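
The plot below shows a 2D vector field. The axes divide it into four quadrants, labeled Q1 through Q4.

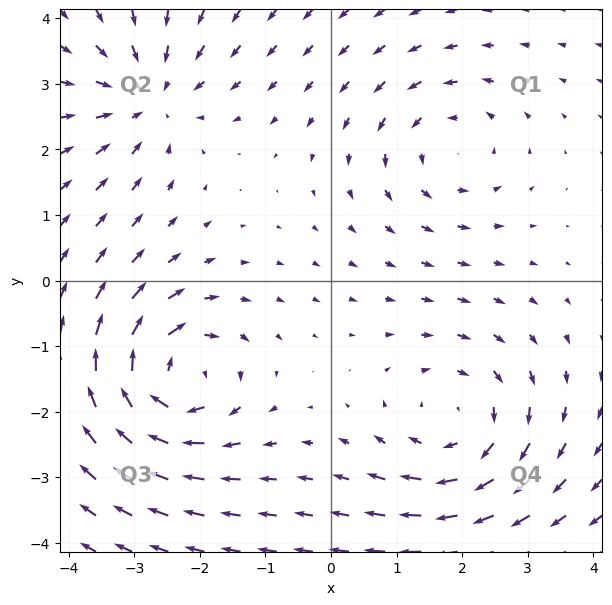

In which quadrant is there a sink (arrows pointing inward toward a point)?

Q2

The sink sits at approximately (-2.8, 2.8), which lies in quadrant Q2. The divergence there is about -4, negative as expected for a sink.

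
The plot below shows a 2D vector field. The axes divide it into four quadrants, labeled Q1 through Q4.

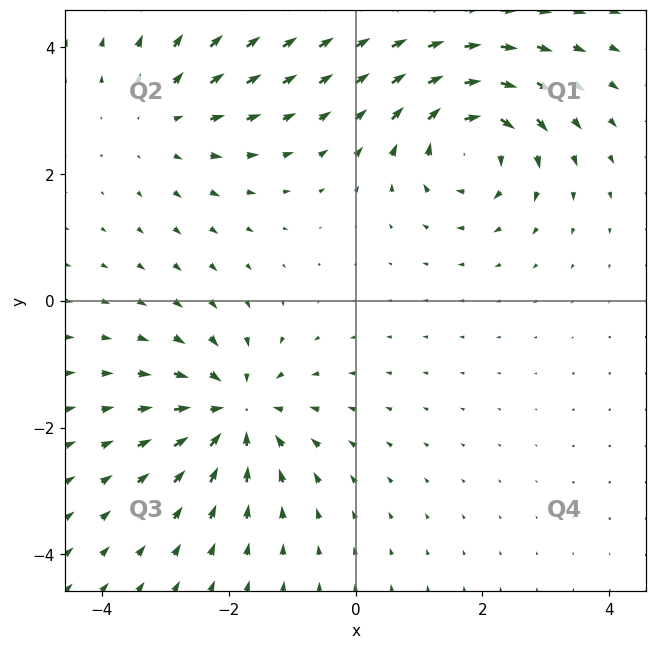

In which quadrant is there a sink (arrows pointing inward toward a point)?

Q3

The sink sits at approximately (-1.9, -1.7), which lies in quadrant Q3. The divergence there is about -4, negative as expected for a sink.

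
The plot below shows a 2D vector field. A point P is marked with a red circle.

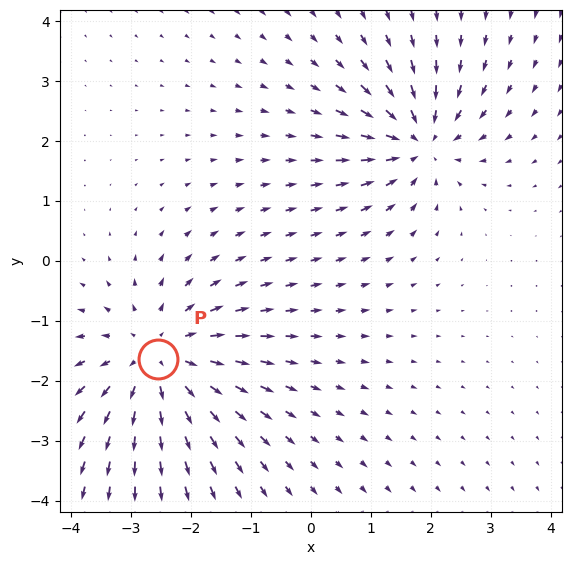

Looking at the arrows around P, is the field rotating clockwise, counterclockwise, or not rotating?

Near P at (-2.5, -1.6) the arrows show no circulation. The curl there is ≈0.

not rotating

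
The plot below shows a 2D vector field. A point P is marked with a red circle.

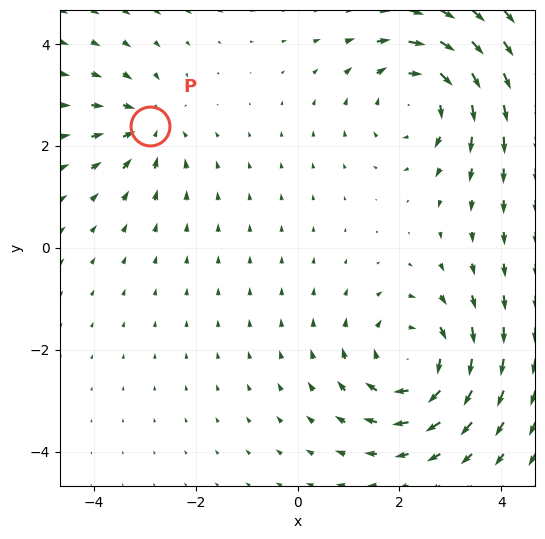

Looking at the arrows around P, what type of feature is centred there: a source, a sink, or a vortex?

At P (-2.9, 2.4) the arrows converge inward. Divergence about -3, curl ≈0 — negative divergence with near-zero curl is a sink.

sink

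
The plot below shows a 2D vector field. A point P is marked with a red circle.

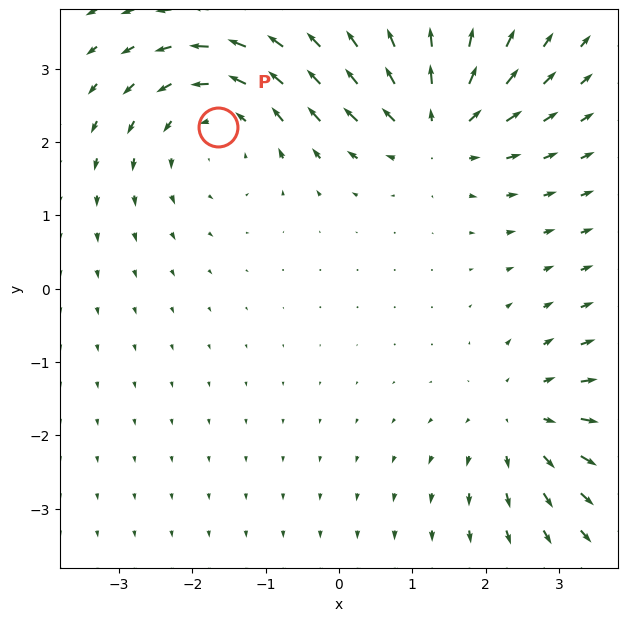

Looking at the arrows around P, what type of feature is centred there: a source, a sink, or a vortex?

vortex

At P (-1.6, 2.2) the arrows circulate counterclockwise. Divergence ≈0, curl about +4 — near-zero divergence with nonzero curl is a vortex.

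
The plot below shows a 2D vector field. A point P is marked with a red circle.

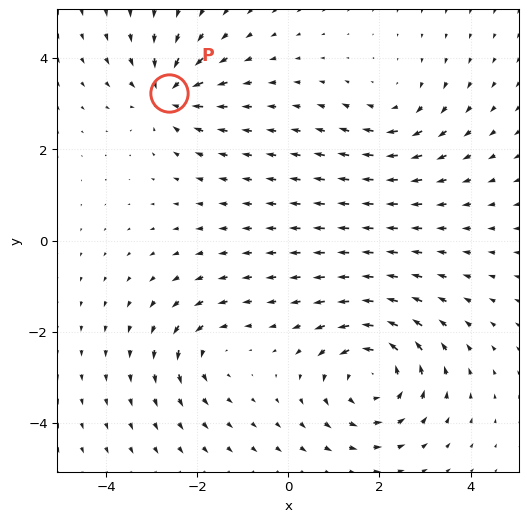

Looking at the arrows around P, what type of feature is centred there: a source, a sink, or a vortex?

At P (-2.6, 3.2) the arrows converge inward. Divergence about -5, curl ≈0 — negative divergence with near-zero curl is a sink.

sink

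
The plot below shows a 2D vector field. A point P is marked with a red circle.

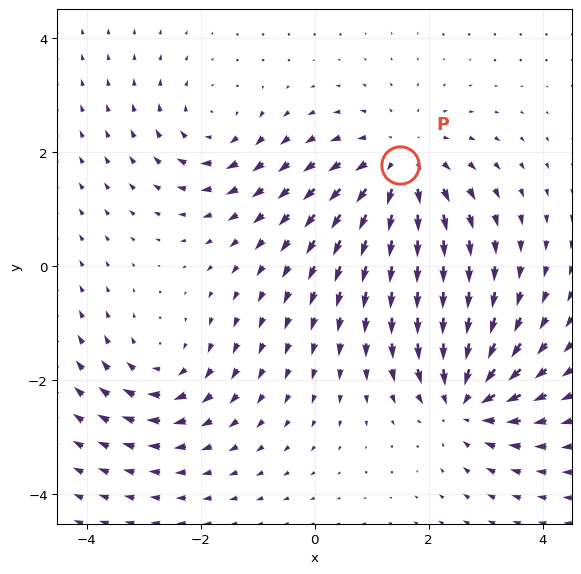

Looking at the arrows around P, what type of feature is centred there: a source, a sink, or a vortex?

source

At P (1.5, 1.8) the arrows spread outward. Divergence about +4, curl ≈0 — positive divergence with near-zero curl is a source.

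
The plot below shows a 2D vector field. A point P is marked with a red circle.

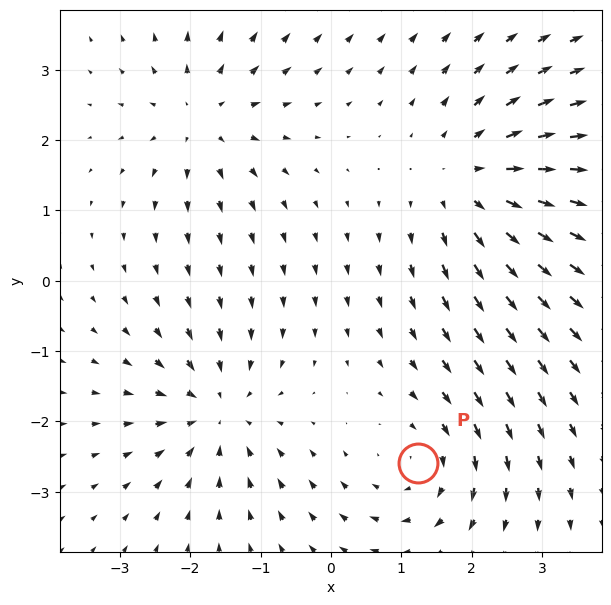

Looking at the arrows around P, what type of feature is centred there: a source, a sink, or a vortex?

vortex

At P (1.2, -2.6) the arrows circulate clockwise. Divergence ≈0, curl about -3 — near-zero divergence with nonzero curl is a vortex.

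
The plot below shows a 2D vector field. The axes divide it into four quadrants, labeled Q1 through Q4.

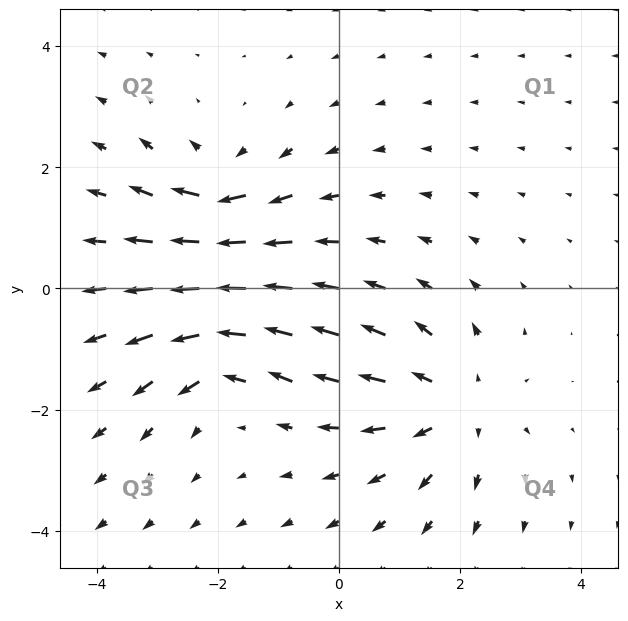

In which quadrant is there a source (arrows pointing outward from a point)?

Q4

The source sits at approximately (1.9, -1.9), which lies in quadrant Q4. The divergence there is about +4, positive as expected for a source.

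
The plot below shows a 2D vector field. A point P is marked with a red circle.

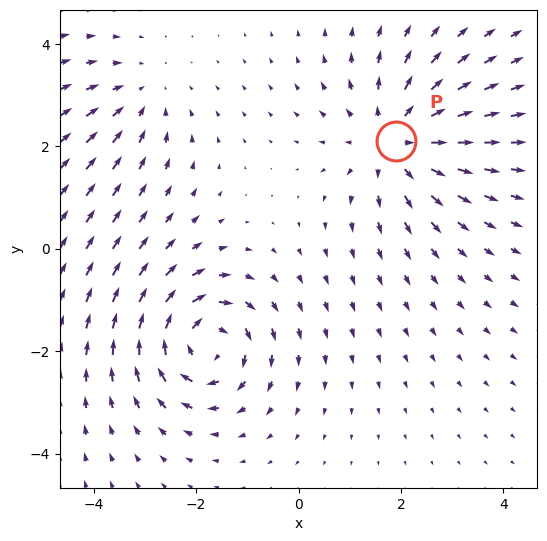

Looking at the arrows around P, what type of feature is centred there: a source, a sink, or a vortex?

At P (1.9, 2.1) the arrows spread outward. Divergence about +4, curl ≈0 — positive divergence with near-zero curl is a source.

source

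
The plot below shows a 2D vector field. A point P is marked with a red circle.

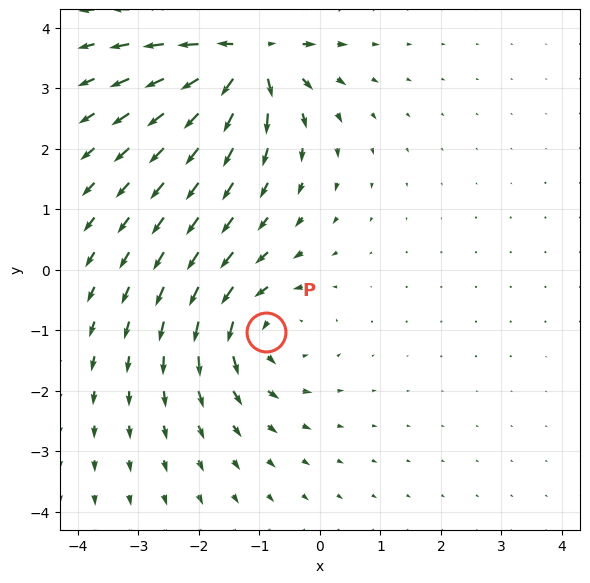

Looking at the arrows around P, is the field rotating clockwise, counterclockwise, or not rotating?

Near P at (-0.9, -1.0) the arrows circulate counterclockwise. The curl (z-component) there is about +4; positive curl means counterclockwise rotation.

counterclockwise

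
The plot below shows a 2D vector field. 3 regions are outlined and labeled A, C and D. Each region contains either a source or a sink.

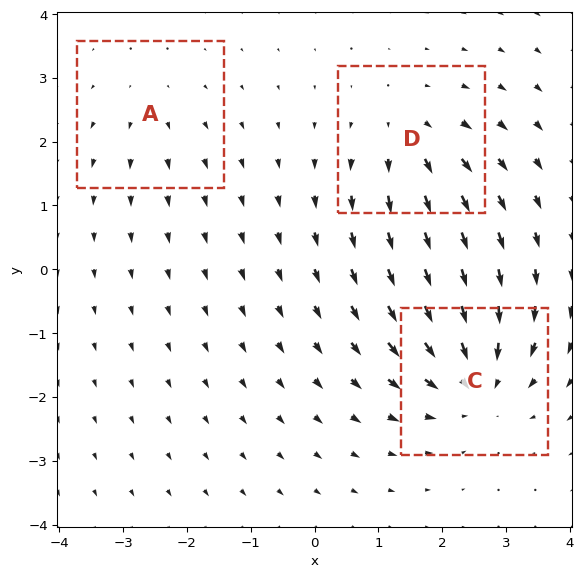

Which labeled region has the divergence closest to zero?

A

Divergence at each region's feature centre — A: about +2, C: about -5, D: about +3. Region A is closest to zero.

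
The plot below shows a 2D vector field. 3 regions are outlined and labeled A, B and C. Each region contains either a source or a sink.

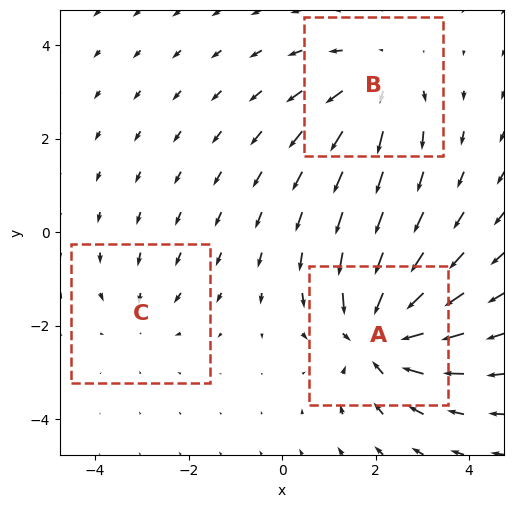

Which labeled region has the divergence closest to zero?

C

Divergence at each region's feature centre — A: about -5, B: about +3, C: about -2. Region C is closest to zero.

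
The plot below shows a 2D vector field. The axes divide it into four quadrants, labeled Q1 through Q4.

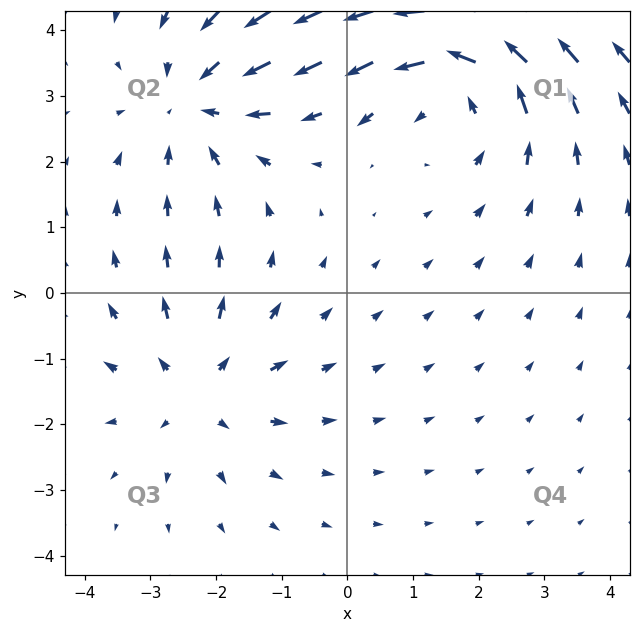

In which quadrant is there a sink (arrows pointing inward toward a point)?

Q2

The sink sits at approximately (-2.3, 2.9), which lies in quadrant Q2. The divergence there is about -2, negative as expected for a sink.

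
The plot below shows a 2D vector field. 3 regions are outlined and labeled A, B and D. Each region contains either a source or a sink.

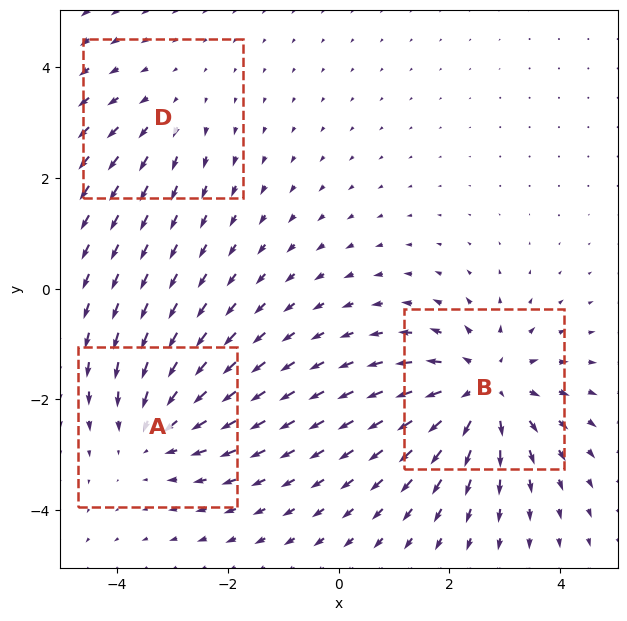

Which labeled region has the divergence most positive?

B

Divergence at each region's feature centre — A: about -3, B: about +4, D: about +2. Region B is most positive.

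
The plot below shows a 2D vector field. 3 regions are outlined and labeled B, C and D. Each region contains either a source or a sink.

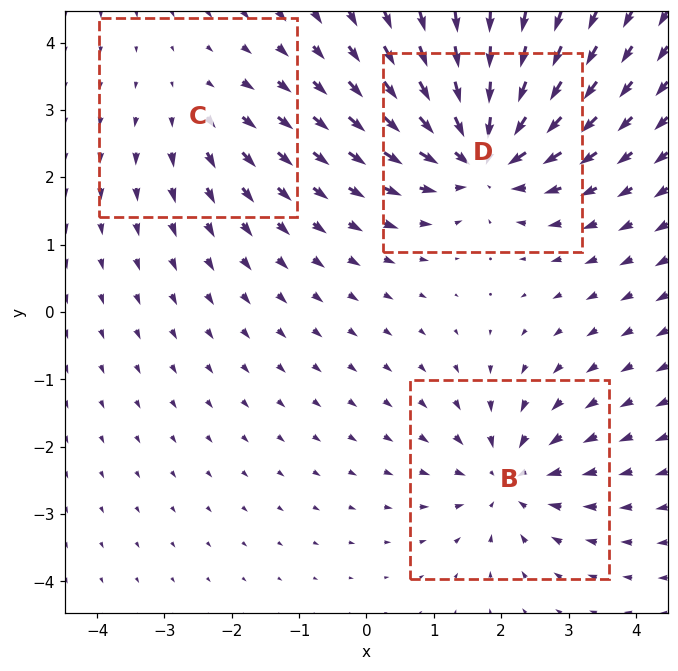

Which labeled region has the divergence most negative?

D

Divergence at each region's feature centre — B: about -4, C: about +2, D: about -6. Region D is most negative.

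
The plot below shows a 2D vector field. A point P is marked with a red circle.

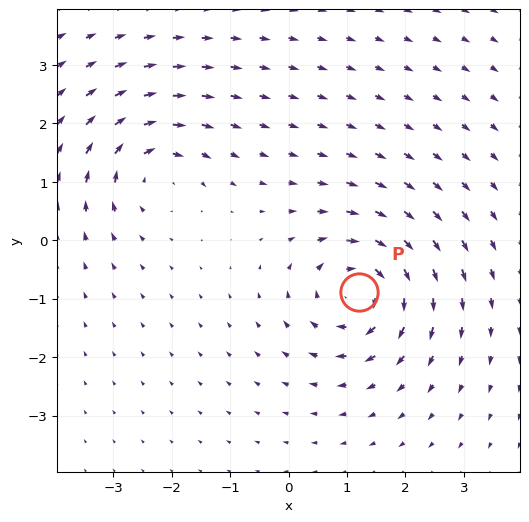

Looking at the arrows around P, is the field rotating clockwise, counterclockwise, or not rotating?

Near P at (1.2, -0.9) the arrows circulate clockwise. The curl (z-component) there is about -6; negative curl means clockwise rotation.

clockwise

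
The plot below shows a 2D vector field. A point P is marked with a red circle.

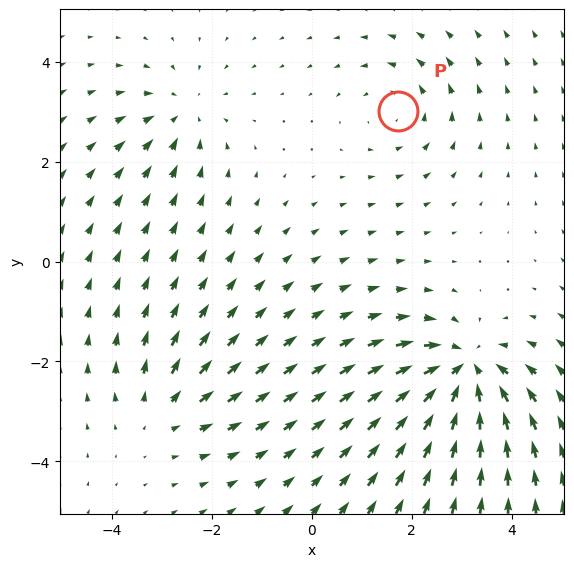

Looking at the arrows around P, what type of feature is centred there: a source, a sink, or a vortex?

At P (1.7, 3.0) the arrows circulate counterclockwise. Divergence ≈0, curl about +2 — near-zero divergence with nonzero curl is a vortex.

vortex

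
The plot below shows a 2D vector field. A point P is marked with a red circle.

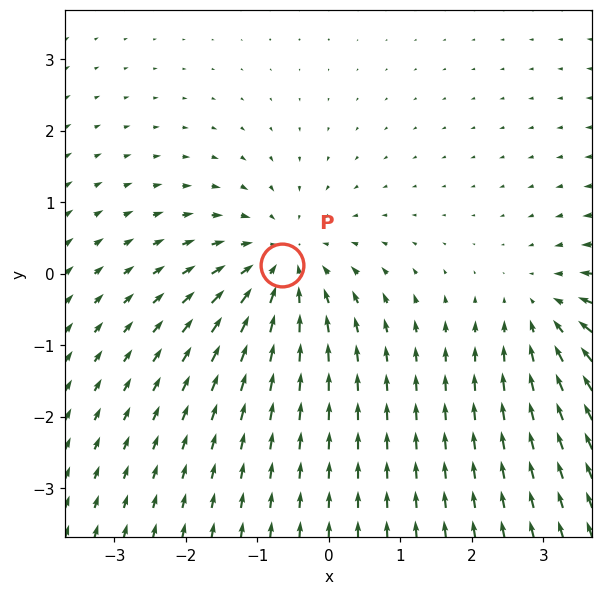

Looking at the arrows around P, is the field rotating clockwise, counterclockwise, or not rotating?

Near P at (-0.7, 0.1) the arrows show no circulation. The curl there is ≈0.

not rotating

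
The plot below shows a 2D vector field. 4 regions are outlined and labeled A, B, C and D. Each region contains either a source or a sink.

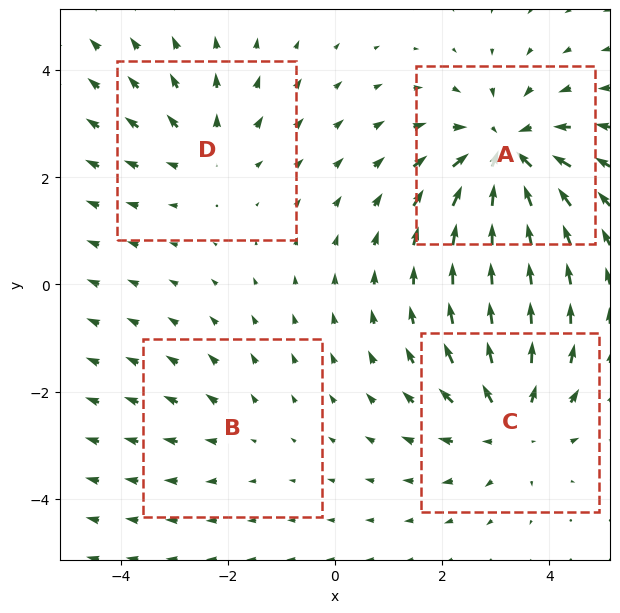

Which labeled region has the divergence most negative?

A

Divergence at each region's feature centre — A: about -6, B: about +2, C: about +4, D: about +3. Region A is most negative.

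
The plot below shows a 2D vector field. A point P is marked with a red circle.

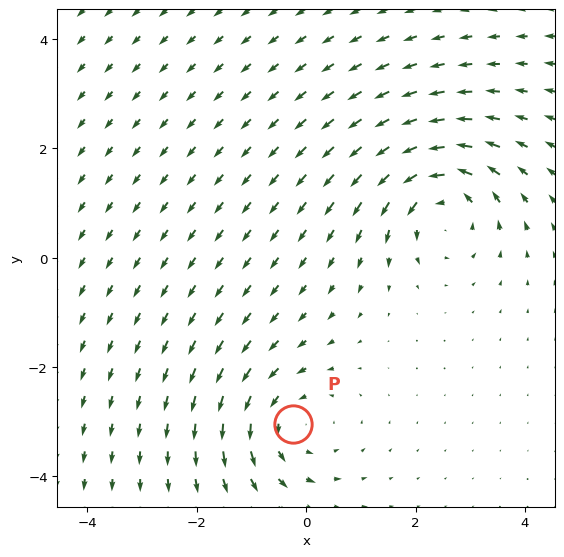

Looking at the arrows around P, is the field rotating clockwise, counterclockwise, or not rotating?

counterclockwise

Near P at (-0.3, -3.0) the arrows circulate counterclockwise. The curl (z-component) there is about +4; positive curl means counterclockwise rotation.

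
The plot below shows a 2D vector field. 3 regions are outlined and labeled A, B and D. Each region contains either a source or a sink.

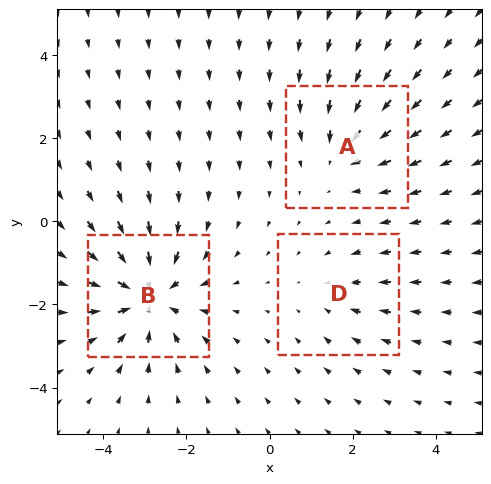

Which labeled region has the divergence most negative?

B

Divergence at each region's feature centre — A: about -3, B: about -5, D: about -2. Region B is most negative.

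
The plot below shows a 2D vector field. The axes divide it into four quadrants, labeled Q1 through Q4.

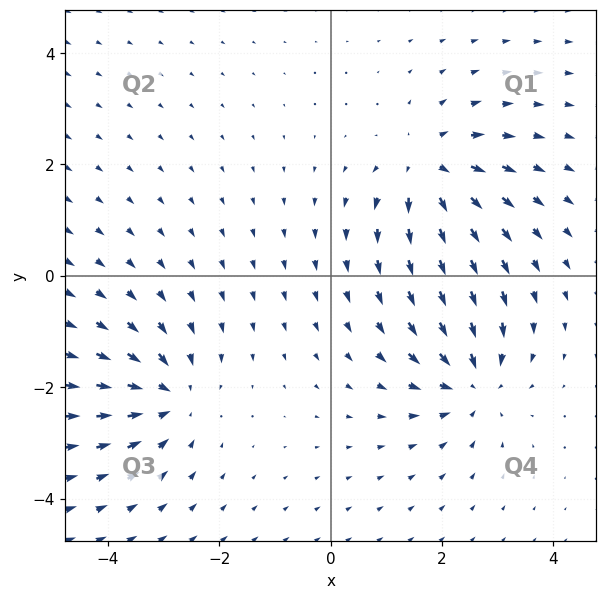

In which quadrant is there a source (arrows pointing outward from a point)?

The source sits at approximately (1.8, 1.9), which lies in quadrant Q1. The divergence there is about +3, positive as expected for a source.

Q1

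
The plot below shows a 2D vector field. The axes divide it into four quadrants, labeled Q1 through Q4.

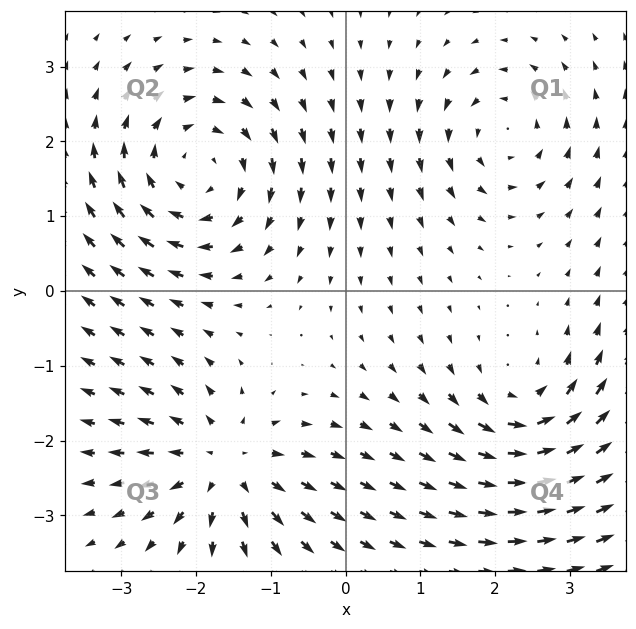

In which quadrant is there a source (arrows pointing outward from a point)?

Q3

The source sits at approximately (-1.6, -2.3), which lies in quadrant Q3. The divergence there is about +5, positive as expected for a source.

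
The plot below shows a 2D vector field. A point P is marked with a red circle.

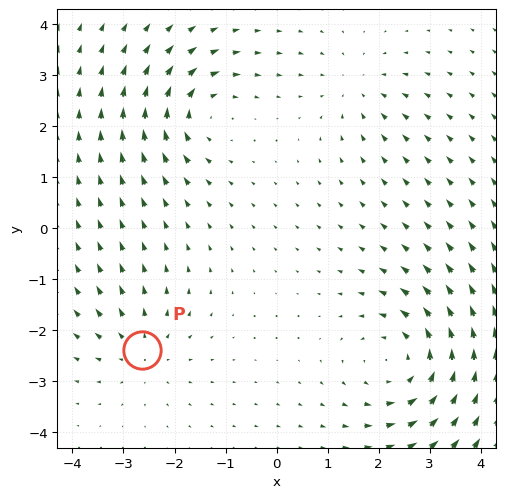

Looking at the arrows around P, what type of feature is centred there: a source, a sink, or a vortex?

At P (-2.6, -2.4) the arrows spread outward. Divergence about +3, curl ≈0 — positive divergence with near-zero curl is a source.

source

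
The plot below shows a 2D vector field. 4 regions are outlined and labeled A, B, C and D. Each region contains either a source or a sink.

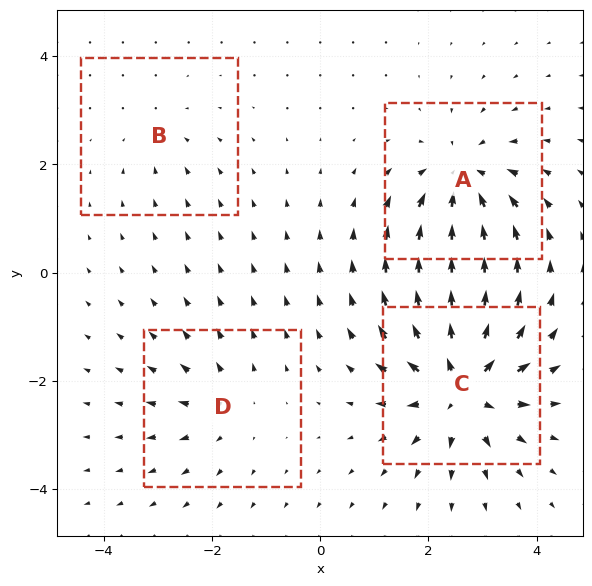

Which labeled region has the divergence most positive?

C

Divergence at each region's feature centre — A: about -6, B: about -2, C: about +8, D: about +3. Region C is most positive.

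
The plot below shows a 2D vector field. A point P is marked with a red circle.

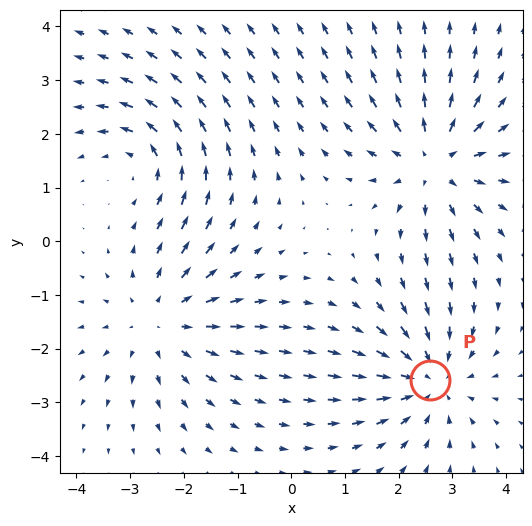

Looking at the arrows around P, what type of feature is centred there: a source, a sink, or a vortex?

sink

At P (2.6, -2.6) the arrows converge inward. Divergence about -4, curl ≈0 — negative divergence with near-zero curl is a sink.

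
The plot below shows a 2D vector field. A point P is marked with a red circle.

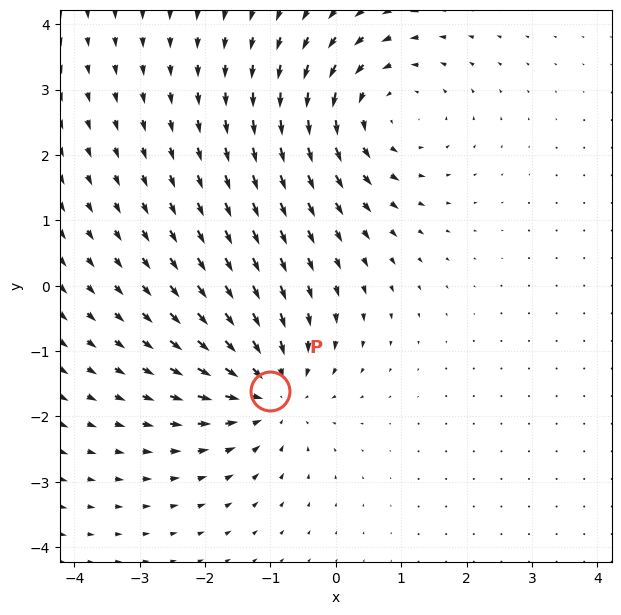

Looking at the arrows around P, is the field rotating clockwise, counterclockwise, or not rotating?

Near P at (-1.0, -1.6) the arrows show no circulation. The curl there is ≈0.

not rotating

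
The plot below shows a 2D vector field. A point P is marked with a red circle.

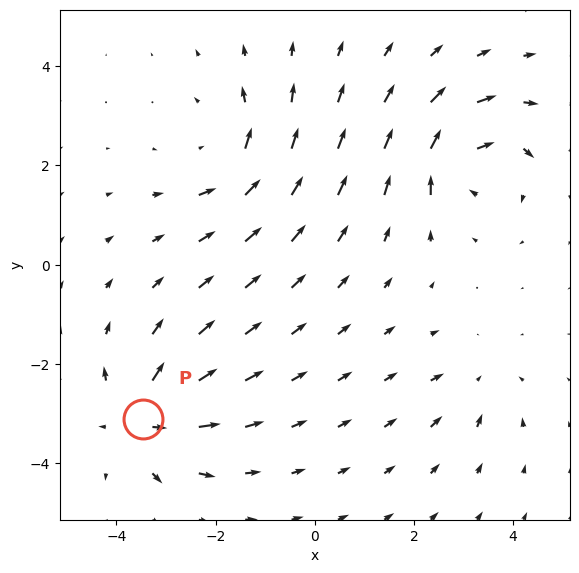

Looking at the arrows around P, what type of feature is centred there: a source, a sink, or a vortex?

At P (-3.5, -3.1) the arrows spread outward. Divergence about +6, curl ≈0 — positive divergence with near-zero curl is a source.

source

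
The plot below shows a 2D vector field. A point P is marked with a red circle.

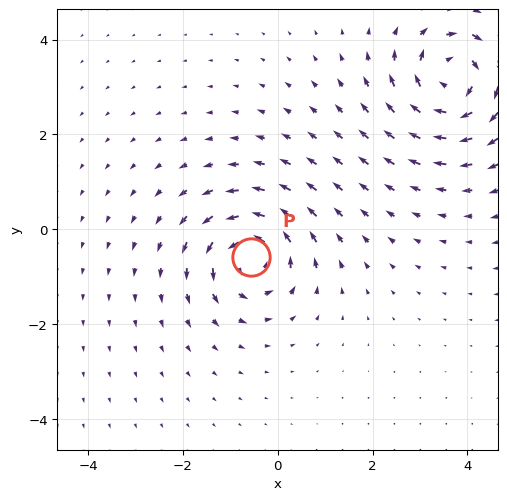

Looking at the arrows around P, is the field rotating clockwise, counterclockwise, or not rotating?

counterclockwise

Near P at (-0.6, -0.6) the arrows circulate counterclockwise. The curl (z-component) there is about +4; positive curl means counterclockwise rotation.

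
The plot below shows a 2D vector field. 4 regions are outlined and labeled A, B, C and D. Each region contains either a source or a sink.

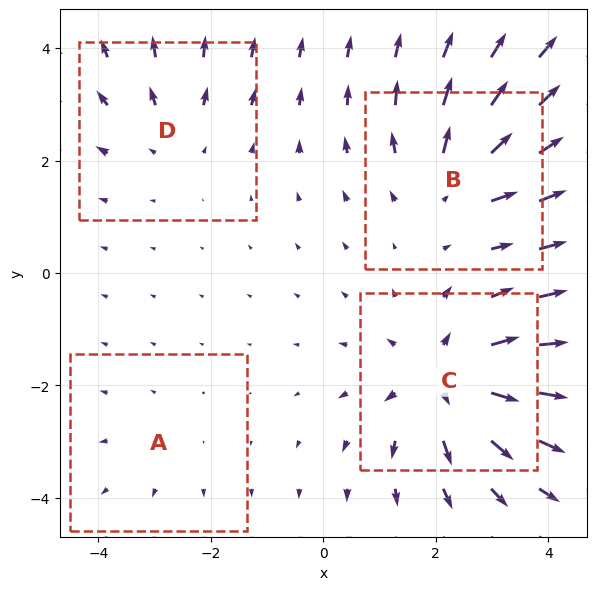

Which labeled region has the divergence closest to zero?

Divergence at each region's feature centre — A: about +2, B: about +5, C: about +6, D: about +3. Region A is closest to zero.

A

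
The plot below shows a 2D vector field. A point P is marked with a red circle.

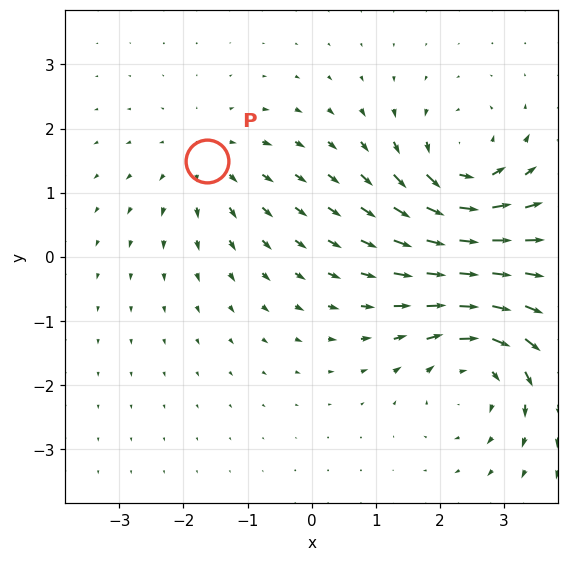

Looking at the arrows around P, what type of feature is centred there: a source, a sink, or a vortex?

At P (-1.6, 1.5) the arrows spread outward. Divergence about +3, curl ≈0 — positive divergence with near-zero curl is a source.

source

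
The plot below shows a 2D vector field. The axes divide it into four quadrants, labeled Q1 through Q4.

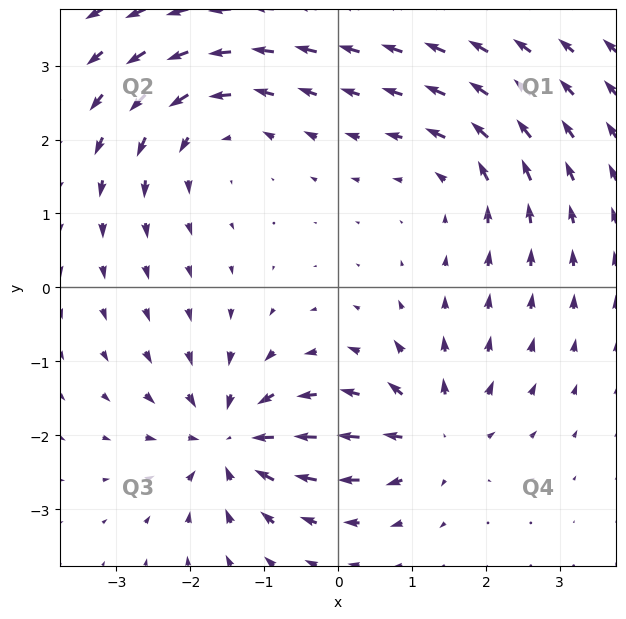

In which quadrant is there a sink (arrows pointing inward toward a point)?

The sink sits at approximately (-1.4, -2.1), which lies in quadrant Q3. The divergence there is about -7, negative as expected for a sink.

Q3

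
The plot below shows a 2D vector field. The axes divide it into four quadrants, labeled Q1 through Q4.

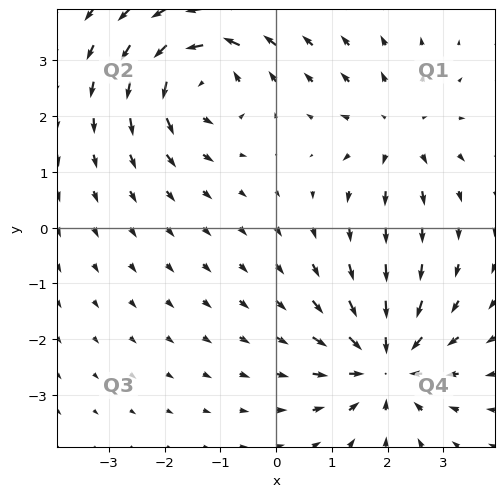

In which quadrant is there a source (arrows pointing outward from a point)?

Q1

The source sits at approximately (2.2, 1.7), which lies in quadrant Q1. The divergence there is about +3, positive as expected for a source.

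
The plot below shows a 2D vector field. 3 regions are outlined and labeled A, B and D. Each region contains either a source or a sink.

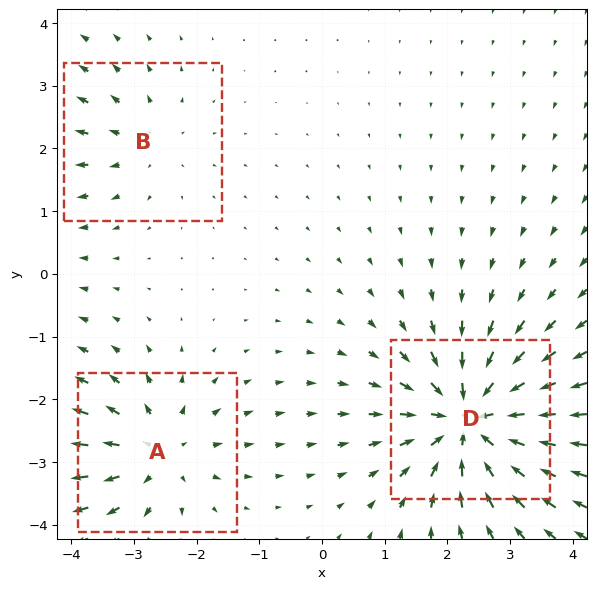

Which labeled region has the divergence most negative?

Divergence at each region's feature centre — A: about +4, B: about +2, D: about -6. Region D is most negative.

D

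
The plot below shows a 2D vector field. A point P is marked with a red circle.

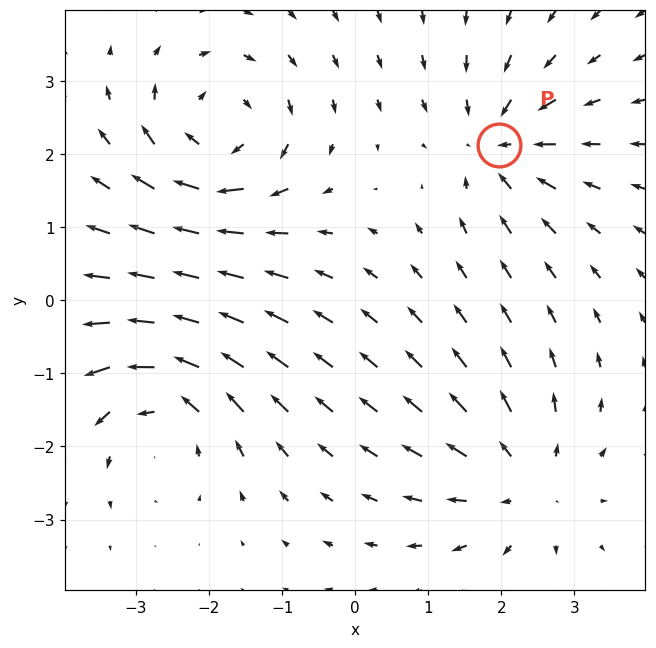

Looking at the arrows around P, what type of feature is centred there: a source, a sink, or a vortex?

At P (2.0, 2.1) the arrows converge inward. Divergence about -4, curl ≈0 — negative divergence with near-zero curl is a sink.

sink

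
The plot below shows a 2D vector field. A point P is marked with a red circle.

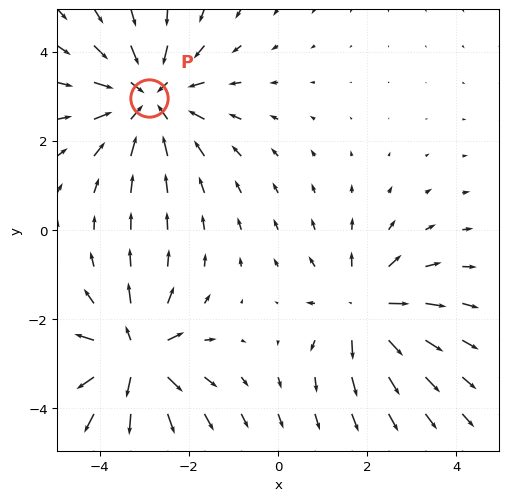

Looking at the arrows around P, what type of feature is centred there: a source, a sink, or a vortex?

At P (-2.9, 3.0) the arrows converge inward. Divergence about -4, curl ≈0 — negative divergence with near-zero curl is a sink.

sink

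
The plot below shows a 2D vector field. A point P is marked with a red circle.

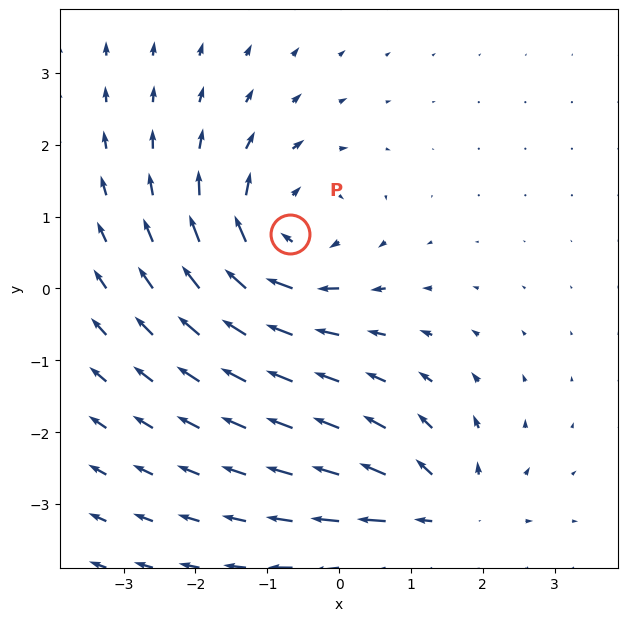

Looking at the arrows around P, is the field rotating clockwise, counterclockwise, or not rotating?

clockwise

Near P at (-0.7, 0.8) the arrows circulate clockwise. The curl (z-component) there is about -3; negative curl means clockwise rotation.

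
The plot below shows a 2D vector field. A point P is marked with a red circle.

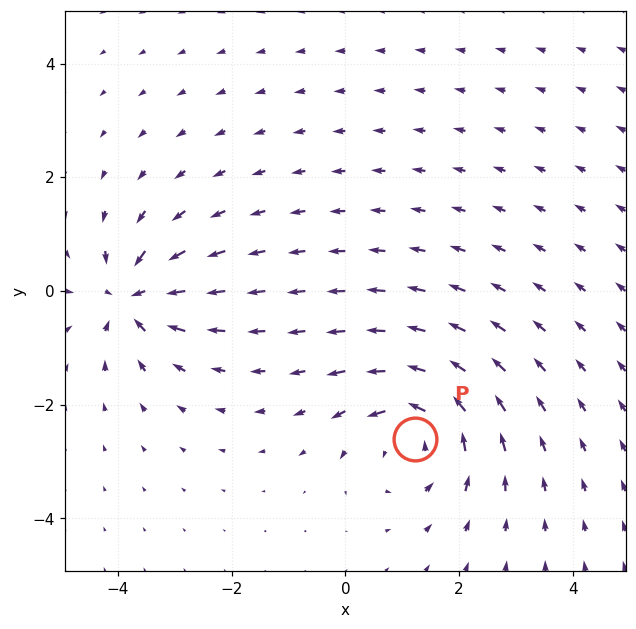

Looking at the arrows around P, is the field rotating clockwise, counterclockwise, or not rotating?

Near P at (1.2, -2.6) the arrows circulate counterclockwise. The curl (z-component) there is about +3; positive curl means counterclockwise rotation.

counterclockwise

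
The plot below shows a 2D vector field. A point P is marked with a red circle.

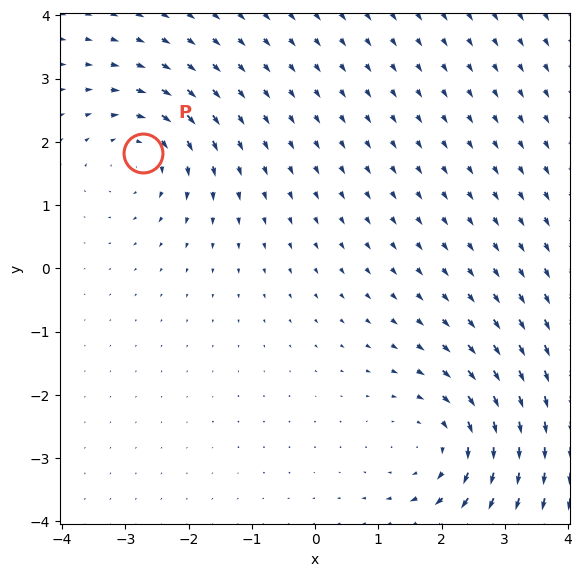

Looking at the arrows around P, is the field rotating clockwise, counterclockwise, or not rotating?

clockwise

Near P at (-2.7, 1.8) the arrows circulate clockwise. The curl (z-component) there is about -3; negative curl means clockwise rotation.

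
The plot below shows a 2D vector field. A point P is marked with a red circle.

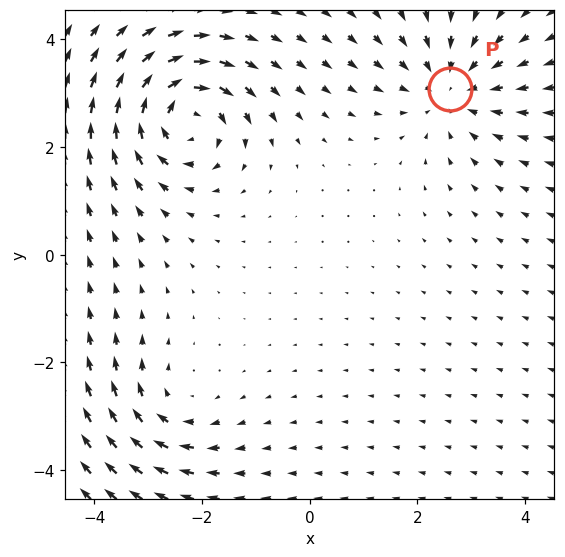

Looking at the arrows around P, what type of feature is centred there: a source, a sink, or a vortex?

At P (2.6, 3.1) the arrows converge inward. Divergence about -4, curl ≈0 — negative divergence with near-zero curl is a sink.

sink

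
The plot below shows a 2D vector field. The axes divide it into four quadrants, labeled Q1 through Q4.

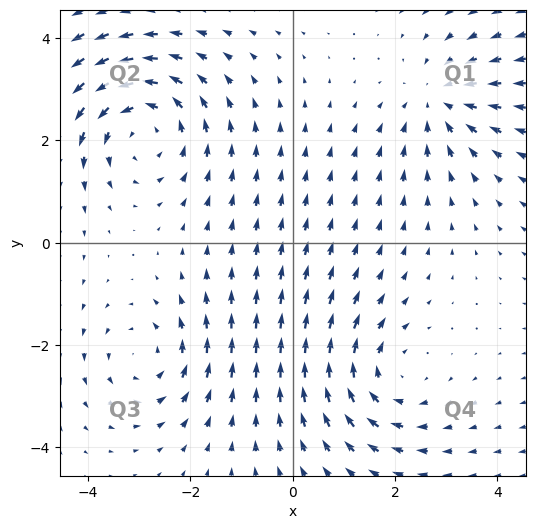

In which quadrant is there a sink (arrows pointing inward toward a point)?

Q1

The sink sits at approximately (2.9, 2.8), which lies in quadrant Q1. The divergence there is about -3, negative as expected for a sink.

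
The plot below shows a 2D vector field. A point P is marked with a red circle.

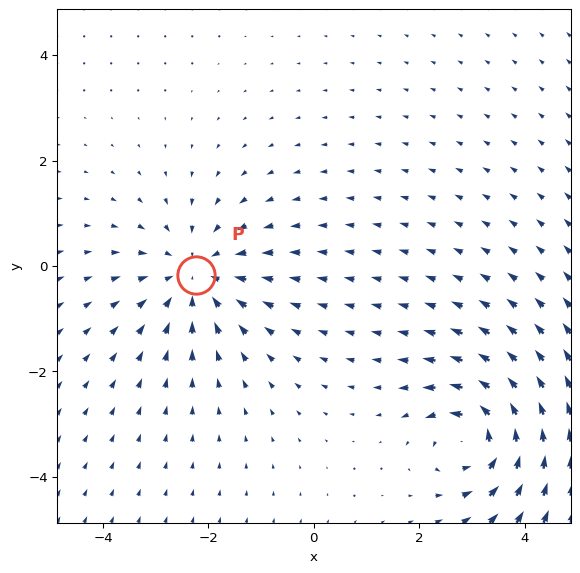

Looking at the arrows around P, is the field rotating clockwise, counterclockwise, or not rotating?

Near P at (-2.2, -0.2) the arrows show no circulation. The curl there is ≈0.

not rotating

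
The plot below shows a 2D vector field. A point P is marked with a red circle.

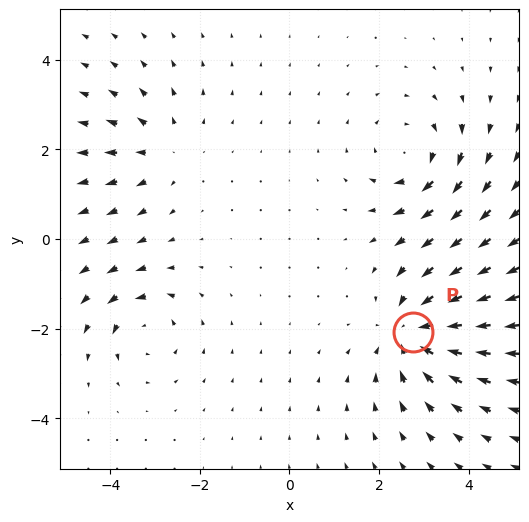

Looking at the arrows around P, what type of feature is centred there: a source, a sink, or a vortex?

sink

At P (2.8, -2.1) the arrows converge inward. Divergence about -5, curl ≈0 — negative divergence with near-zero curl is a sink.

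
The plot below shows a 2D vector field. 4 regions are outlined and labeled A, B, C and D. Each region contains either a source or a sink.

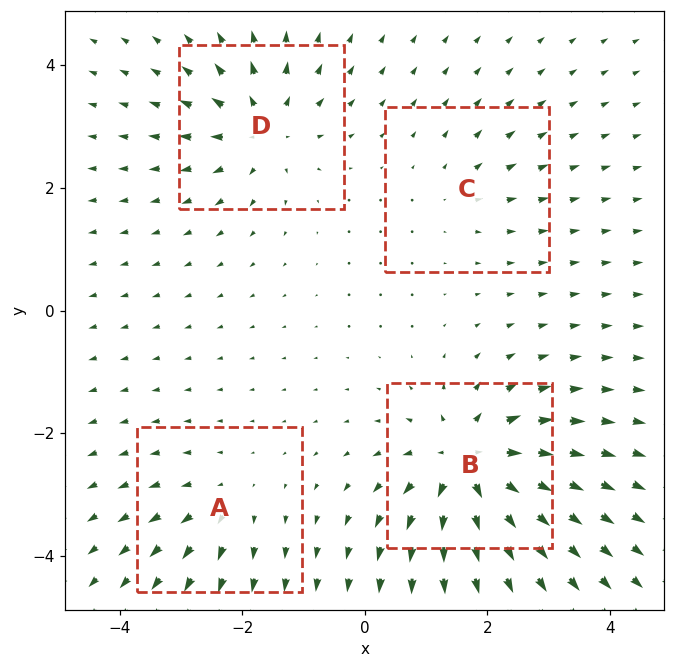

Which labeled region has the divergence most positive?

B

Divergence at each region's feature centre — A: about +4, B: about +9, C: about +3, D: about +6. Region B is most positive.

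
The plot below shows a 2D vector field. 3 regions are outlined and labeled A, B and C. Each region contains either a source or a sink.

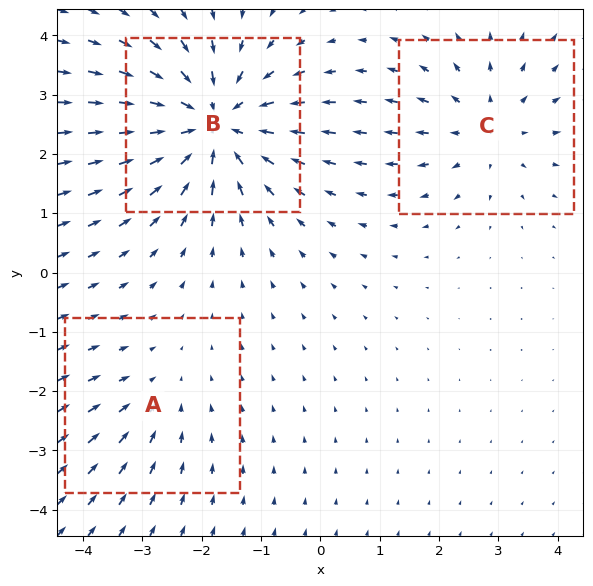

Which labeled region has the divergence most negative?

Divergence at each region's feature centre — A: about -2, B: about -5, C: about +3. Region B is most negative.

B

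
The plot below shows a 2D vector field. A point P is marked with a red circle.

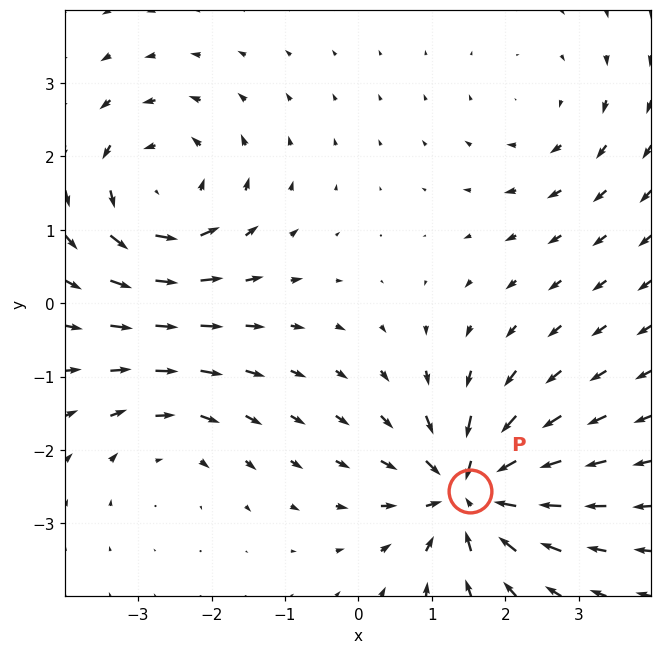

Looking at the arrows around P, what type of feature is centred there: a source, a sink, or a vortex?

sink

At P (1.5, -2.6) the arrows converge inward. Divergence about -7, curl ≈0 — negative divergence with near-zero curl is a sink.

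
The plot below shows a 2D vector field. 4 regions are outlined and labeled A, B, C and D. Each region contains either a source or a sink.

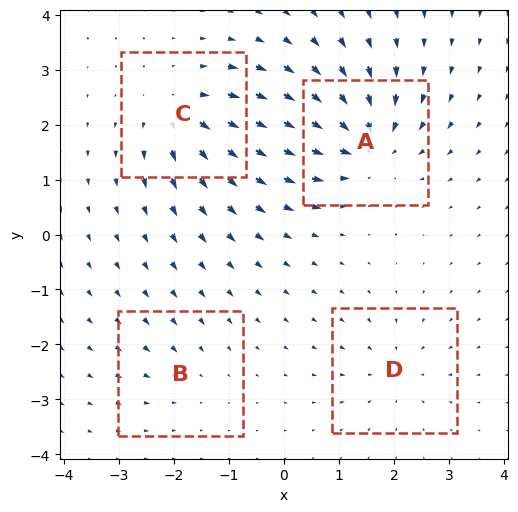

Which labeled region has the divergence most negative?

A

Divergence at each region's feature centre — A: about -7, B: about -2, C: about +6, D: about -4. Region A is most negative.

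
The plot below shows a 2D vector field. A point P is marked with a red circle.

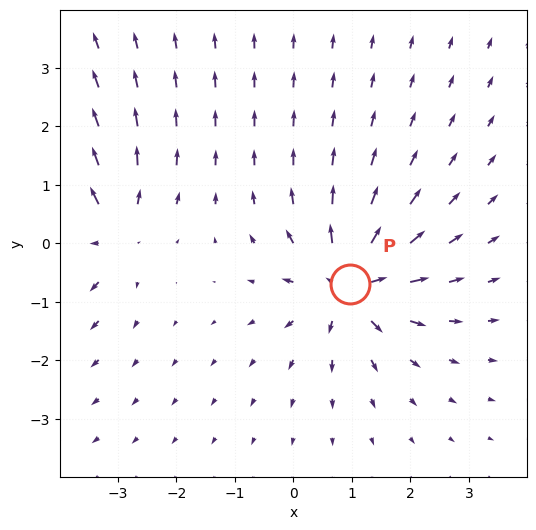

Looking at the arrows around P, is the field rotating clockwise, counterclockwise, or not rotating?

not rotating

Near P at (1.0, -0.7) the arrows show no circulation. The curl there is ≈0.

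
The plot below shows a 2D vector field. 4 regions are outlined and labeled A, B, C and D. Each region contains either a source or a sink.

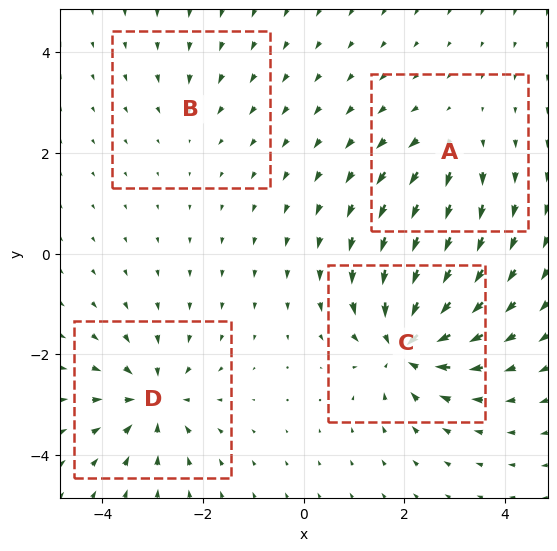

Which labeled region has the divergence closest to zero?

B

Divergence at each region's feature centre — A: about +4, B: about -2, C: about -8, D: about -6. Region B is closest to zero.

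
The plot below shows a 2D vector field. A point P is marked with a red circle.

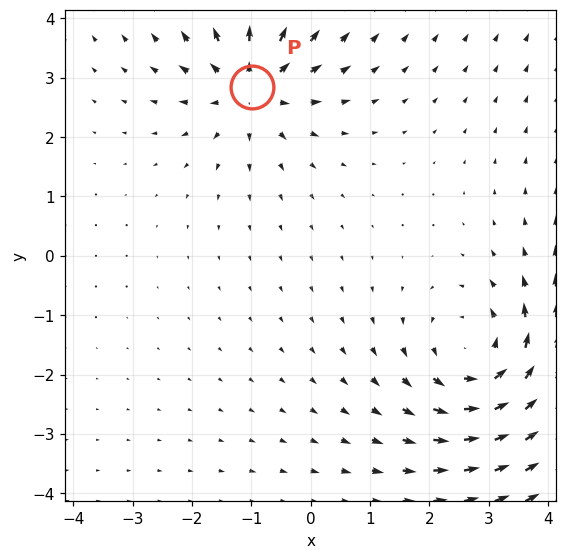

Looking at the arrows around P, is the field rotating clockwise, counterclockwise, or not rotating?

Near P at (-1.0, 2.8) the arrows show no circulation. The curl there is ≈0.

not rotating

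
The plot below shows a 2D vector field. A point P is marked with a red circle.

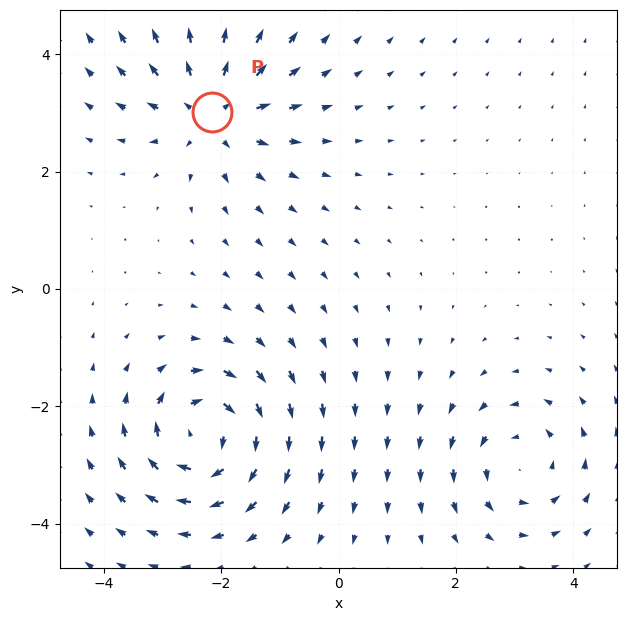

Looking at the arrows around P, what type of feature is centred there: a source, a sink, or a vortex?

source

At P (-2.2, 3.0) the arrows spread outward. Divergence about +4, curl ≈0 — positive divergence with near-zero curl is a source.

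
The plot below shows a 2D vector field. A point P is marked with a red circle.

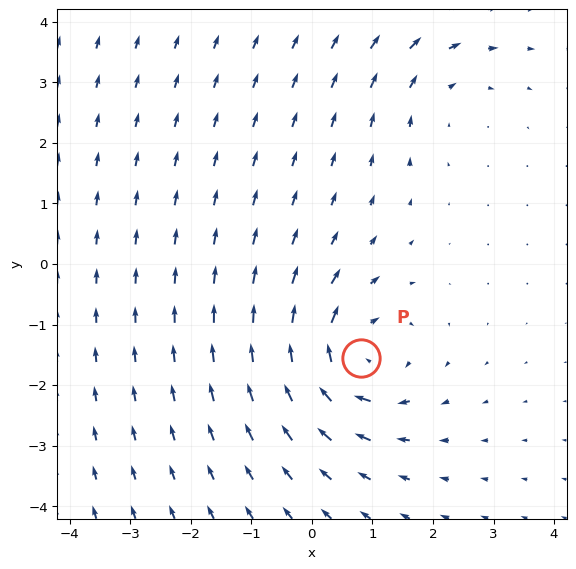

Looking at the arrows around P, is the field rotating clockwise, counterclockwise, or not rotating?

clockwise

Near P at (0.8, -1.6) the arrows circulate clockwise. The curl (z-component) there is about -5; negative curl means clockwise rotation.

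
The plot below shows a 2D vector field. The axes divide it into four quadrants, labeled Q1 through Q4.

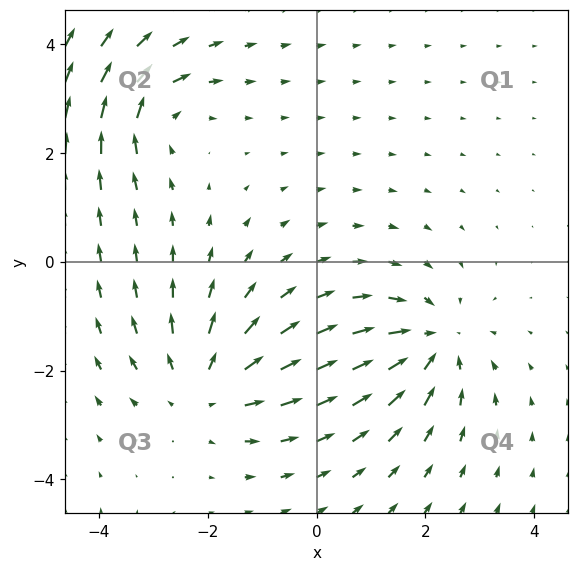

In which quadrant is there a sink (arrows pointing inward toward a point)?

The sink sits at approximately (2.1, -1.5), which lies in quadrant Q4. The divergence there is about -4, negative as expected for a sink.

Q4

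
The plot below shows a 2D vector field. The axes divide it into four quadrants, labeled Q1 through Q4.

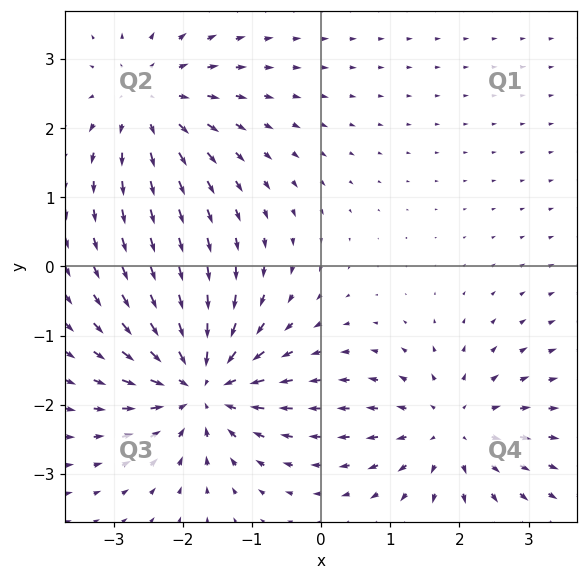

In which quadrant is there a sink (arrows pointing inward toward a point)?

The sink sits at approximately (-1.7, -1.7), which lies in quadrant Q3. The divergence there is about -5, negative as expected for a sink.

Q3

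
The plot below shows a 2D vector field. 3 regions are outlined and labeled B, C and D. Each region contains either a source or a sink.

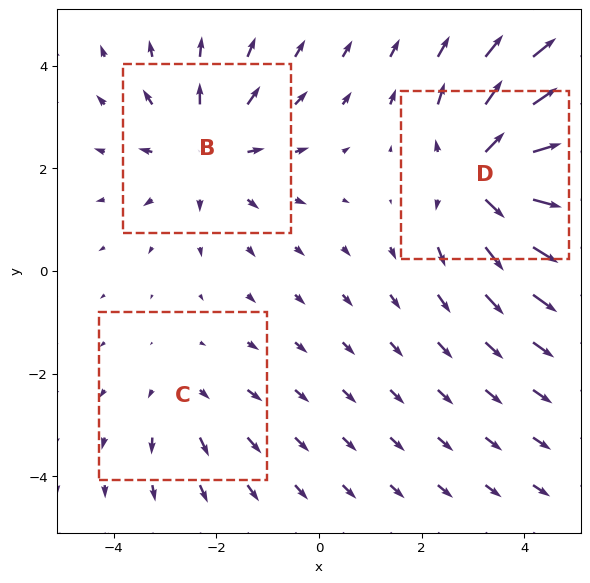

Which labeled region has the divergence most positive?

D

Divergence at each region's feature centre — B: about +3, C: about +2, D: about +4. Region D is most positive.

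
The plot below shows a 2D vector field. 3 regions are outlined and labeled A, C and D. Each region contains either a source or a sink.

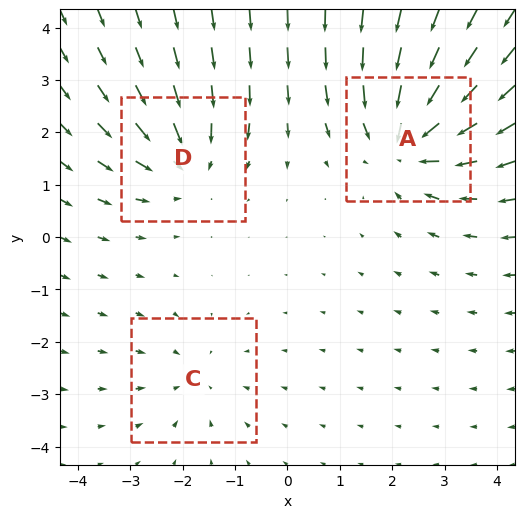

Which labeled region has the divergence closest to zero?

C

Divergence at each region's feature centre — A: about -4, C: about -2, D: about -3. Region C is closest to zero.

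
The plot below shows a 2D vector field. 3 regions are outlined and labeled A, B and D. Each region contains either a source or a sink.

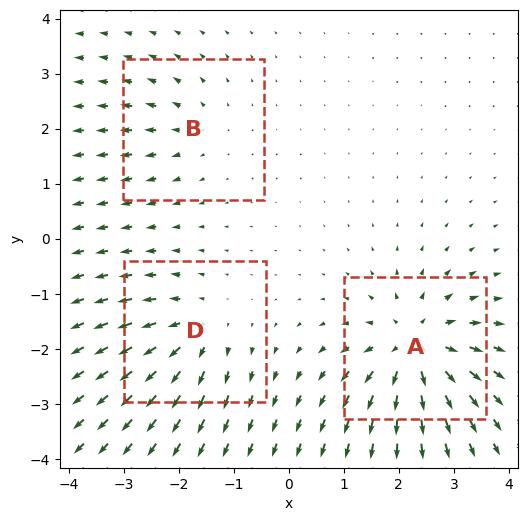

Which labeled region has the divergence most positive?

A

Divergence at each region's feature centre — A: about +6, B: about +3, D: about +4. Region A is most positive.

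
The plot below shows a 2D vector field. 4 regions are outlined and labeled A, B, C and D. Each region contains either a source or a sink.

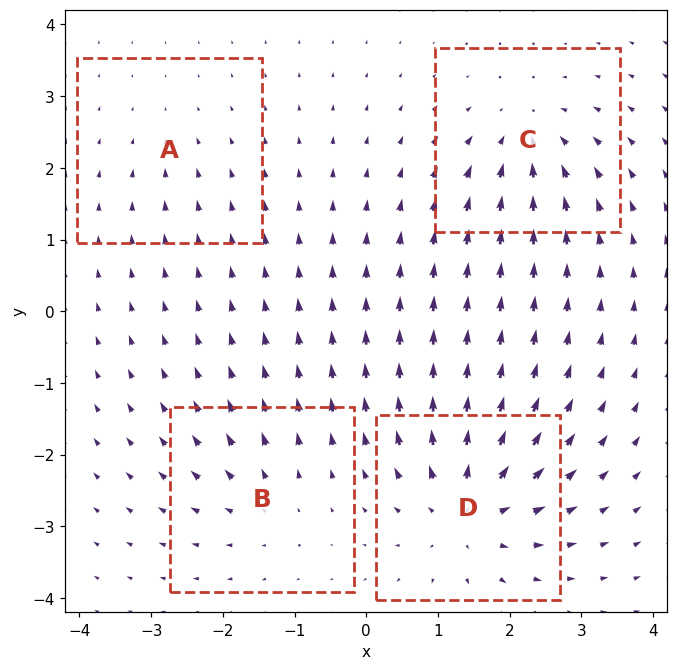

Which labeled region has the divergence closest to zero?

Divergence at each region's feature centre — A: about -2, B: about +4, C: about -6, D: about +8. Region A is closest to zero.

A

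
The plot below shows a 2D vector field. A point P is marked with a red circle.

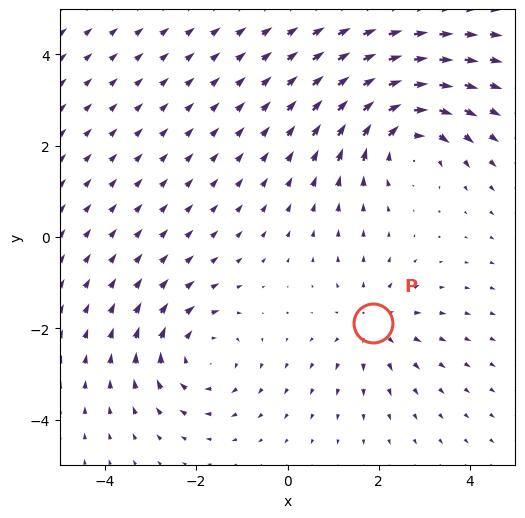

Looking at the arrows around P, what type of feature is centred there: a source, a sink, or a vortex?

source

At P (1.9, -1.9) the arrows spread outward. Divergence about +3, curl ≈0 — positive divergence with near-zero curl is a source.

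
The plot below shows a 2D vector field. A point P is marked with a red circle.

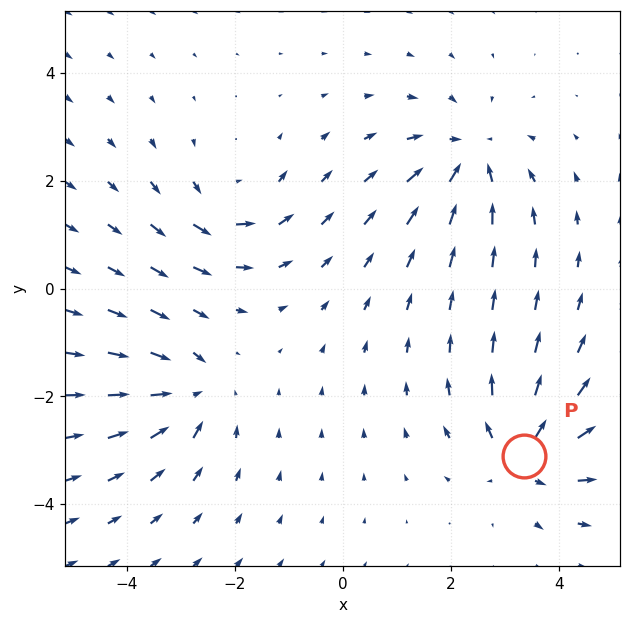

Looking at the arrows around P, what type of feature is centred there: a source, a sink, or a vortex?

At P (3.4, -3.1) the arrows spread outward. Divergence about +5, curl ≈0 — positive divergence with near-zero curl is a source.

source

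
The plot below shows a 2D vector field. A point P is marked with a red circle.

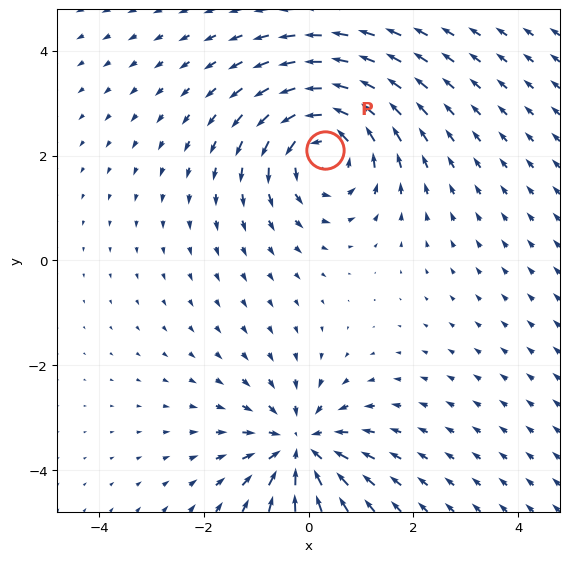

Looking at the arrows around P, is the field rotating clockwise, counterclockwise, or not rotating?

Near P at (0.3, 2.1) the arrows circulate counterclockwise. The curl (z-component) there is about +4; positive curl means counterclockwise rotation.

counterclockwise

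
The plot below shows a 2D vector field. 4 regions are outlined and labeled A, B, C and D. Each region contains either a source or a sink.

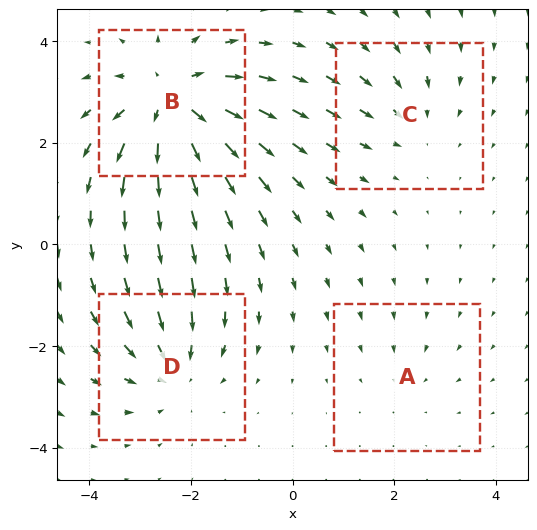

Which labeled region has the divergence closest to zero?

Divergence at each region's feature centre — A: about -2, B: about +7, C: about -3, D: about -4. Region A is closest to zero.

A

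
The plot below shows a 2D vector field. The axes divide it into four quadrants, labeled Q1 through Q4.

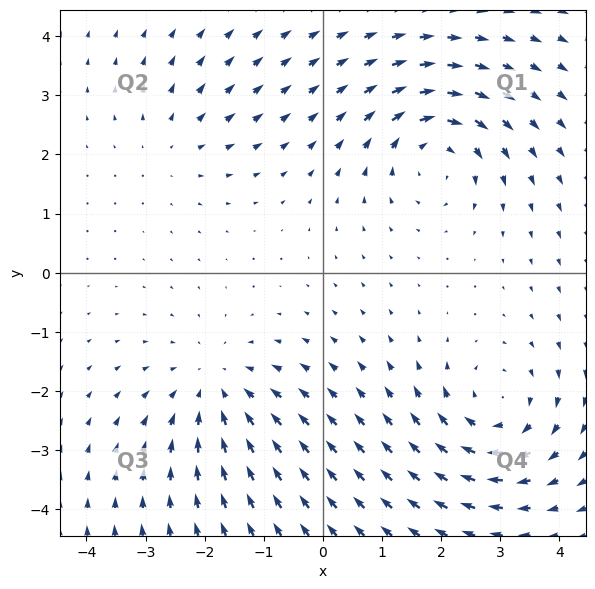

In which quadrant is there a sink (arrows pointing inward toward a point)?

The sink sits at approximately (-1.8, -2.0), which lies in quadrant Q3. The divergence there is about -3, negative as expected for a sink.

Q3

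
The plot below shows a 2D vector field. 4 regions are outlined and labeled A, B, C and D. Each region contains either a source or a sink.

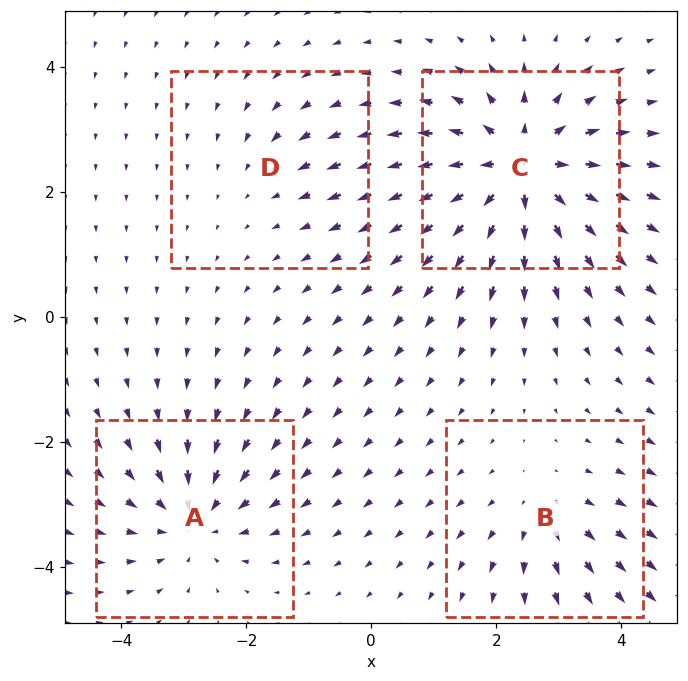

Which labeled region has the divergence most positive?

C

Divergence at each region's feature centre — A: about -5, B: about +3, C: about +7, D: about -2. Region C is most positive.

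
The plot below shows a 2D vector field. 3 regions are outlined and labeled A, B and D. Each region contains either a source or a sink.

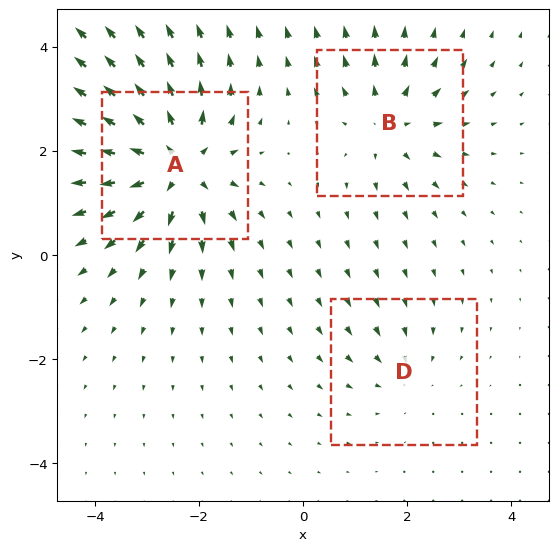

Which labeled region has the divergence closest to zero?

Divergence at each region's feature centre — A: about +6, B: about +3, D: about -2. Region D is closest to zero.

D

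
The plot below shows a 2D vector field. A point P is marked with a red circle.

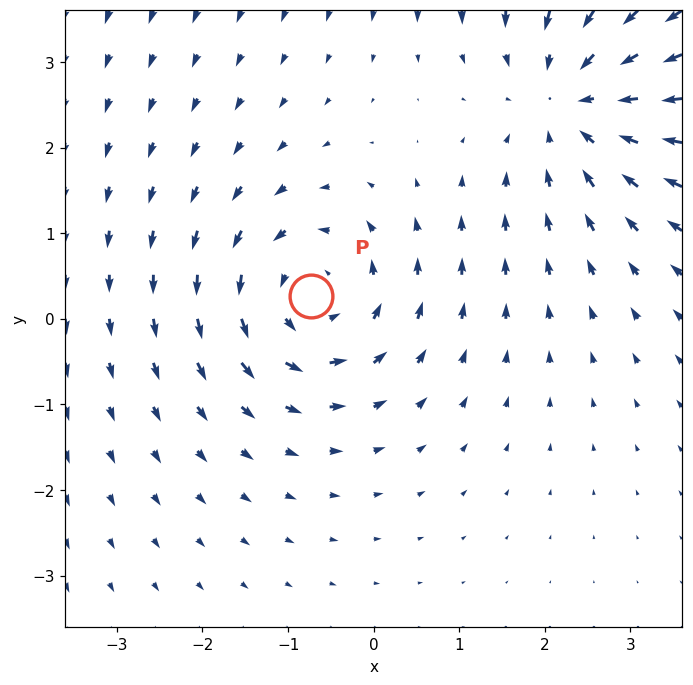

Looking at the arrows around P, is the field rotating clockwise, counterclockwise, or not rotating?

Near P at (-0.7, 0.3) the arrows circulate counterclockwise. The curl (z-component) there is about +4; positive curl means counterclockwise rotation.

counterclockwise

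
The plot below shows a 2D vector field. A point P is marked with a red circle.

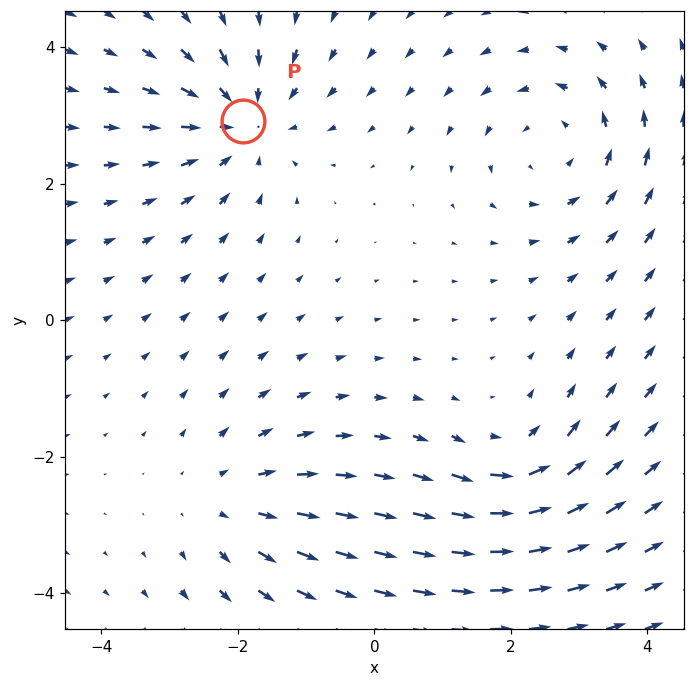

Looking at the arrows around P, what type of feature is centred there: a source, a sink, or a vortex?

At P (-1.9, 2.9) the arrows converge inward. Divergence about -4, curl ≈0 — negative divergence with near-zero curl is a sink.

sink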